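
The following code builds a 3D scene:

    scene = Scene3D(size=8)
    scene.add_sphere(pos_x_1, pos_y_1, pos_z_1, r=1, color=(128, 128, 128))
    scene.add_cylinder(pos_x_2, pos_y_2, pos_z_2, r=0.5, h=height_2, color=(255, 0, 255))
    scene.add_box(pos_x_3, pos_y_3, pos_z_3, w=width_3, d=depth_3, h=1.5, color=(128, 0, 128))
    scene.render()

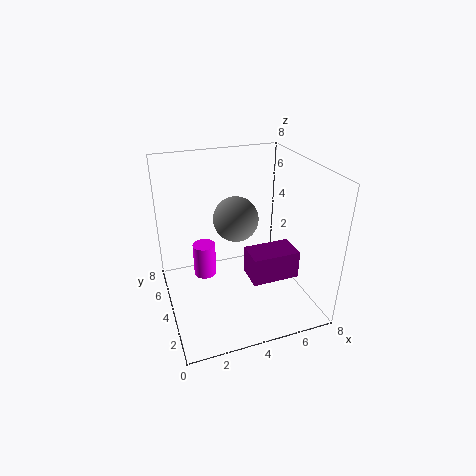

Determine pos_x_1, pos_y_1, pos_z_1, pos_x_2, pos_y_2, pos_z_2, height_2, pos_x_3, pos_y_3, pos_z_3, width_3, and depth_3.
pos_x_1 = 3
pos_y_1 = 1.5
pos_z_1 = 6.5
pos_x_2 = 1.5
pos_y_2 = 1.5
pos_z_2 = 4
height_2 = 1.5
pos_x_3 = 4
pos_y_3 = 1.5
pos_z_3 = 2.5
width_3 = 2.5
depth_3 = 1.5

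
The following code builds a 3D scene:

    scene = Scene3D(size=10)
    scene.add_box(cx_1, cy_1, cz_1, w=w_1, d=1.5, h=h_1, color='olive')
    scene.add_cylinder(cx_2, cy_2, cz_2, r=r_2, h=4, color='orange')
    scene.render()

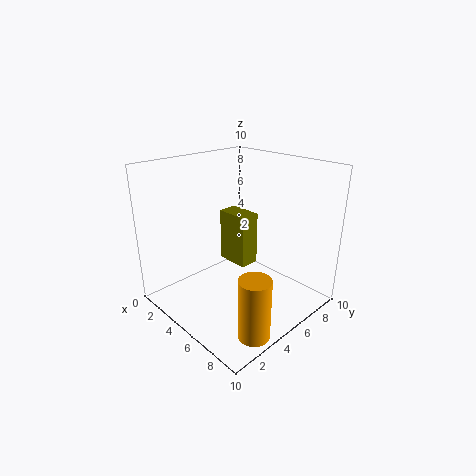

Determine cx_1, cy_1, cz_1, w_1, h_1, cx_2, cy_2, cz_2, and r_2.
cx_1 = 2, cy_1 = 6, cz_1 = 2, w_1 = 2.5, h_1 = 4, cx_2 = 9, cy_2 = 2.5, cz_2 = 0.5, r_2 = 1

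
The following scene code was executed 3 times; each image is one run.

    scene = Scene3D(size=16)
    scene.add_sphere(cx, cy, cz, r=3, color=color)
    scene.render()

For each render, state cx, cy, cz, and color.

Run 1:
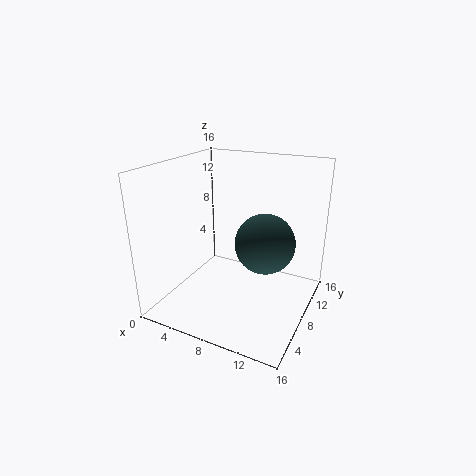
cx = 12
cy = 6
cz = 9
color = 'darkslategray'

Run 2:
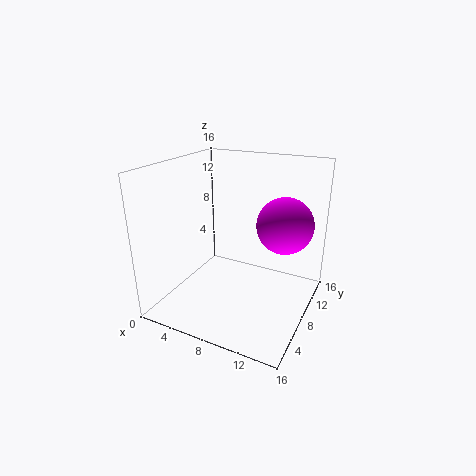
cx = 13
cy = 9
cz = 10
color = 'magenta'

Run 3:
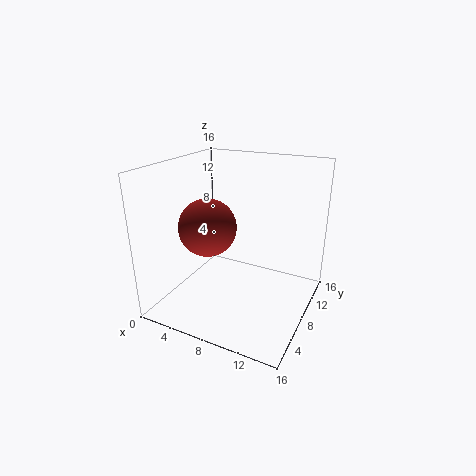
cx = 6
cy = 5
cz = 10
color = 'brown'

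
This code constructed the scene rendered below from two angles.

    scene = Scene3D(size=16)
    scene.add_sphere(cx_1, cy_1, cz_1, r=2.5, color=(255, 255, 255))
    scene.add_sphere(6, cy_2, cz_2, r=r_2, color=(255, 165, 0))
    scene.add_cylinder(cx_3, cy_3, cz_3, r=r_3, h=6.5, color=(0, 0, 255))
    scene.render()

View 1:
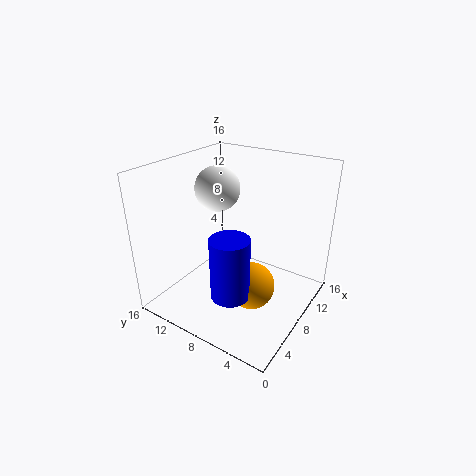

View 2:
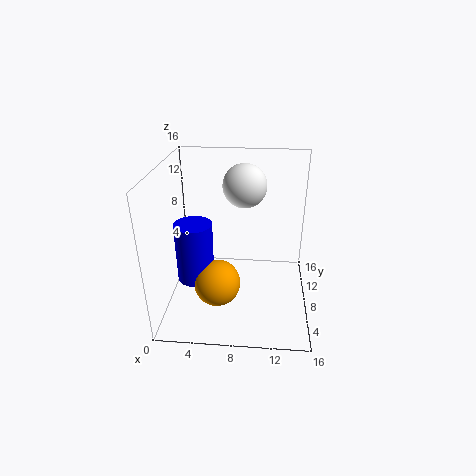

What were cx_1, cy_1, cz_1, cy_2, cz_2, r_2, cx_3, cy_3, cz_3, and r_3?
cx_1 = 8.5
cy_1 = 11
cz_1 = 13
cy_2 = 5
cz_2 = 4
r_2 = 2.5
cx_3 = 3.5
cy_3 = 6
cz_3 = 4
r_3 = 2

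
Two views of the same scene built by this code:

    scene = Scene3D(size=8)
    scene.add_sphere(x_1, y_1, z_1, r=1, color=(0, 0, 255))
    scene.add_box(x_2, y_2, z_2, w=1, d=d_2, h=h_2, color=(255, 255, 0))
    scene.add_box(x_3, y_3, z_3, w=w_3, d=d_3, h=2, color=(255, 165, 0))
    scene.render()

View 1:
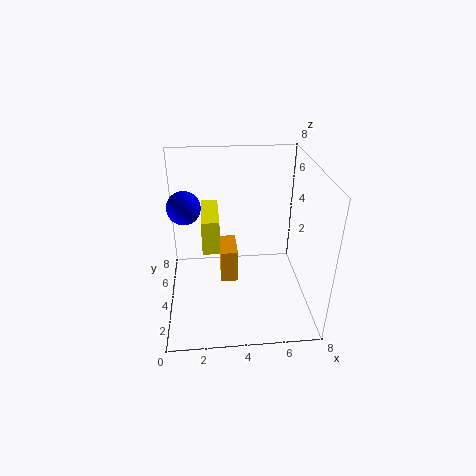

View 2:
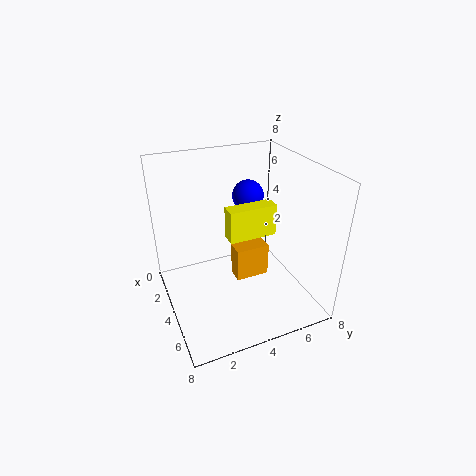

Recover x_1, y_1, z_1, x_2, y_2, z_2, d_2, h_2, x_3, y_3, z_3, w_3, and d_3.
x_1 = 1, y_1 = 6, z_1 = 5, x_2 = 2, y_2 = 4, z_2 = 3, d_2 = 3, h_2 = 2, x_3 = 3, y_3 = 4, z_3 = 1, w_3 = 1, d_3 = 2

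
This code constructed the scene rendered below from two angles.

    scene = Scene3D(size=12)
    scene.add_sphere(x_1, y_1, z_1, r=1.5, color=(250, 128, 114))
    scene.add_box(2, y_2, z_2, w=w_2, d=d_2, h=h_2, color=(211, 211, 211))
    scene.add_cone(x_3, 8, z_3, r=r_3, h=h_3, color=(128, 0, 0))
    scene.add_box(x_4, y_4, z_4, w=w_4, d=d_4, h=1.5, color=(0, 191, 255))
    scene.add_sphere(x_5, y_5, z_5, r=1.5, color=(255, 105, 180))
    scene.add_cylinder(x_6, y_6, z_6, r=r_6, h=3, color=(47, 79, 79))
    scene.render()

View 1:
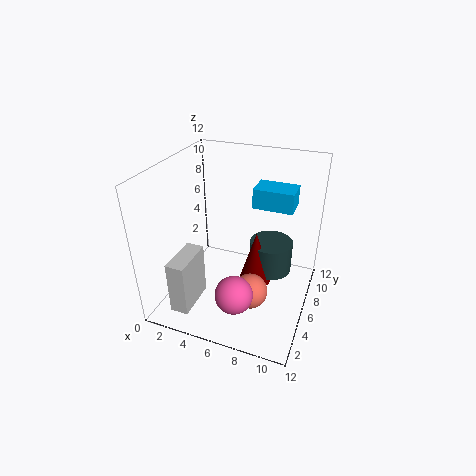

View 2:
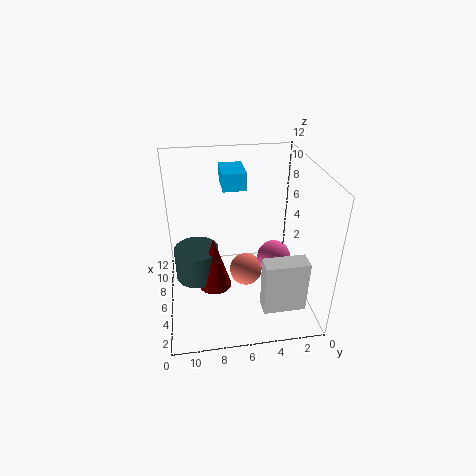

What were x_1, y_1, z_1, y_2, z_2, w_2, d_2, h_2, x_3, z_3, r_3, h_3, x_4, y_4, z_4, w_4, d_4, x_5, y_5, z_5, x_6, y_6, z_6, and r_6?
x_1 = 7.5
y_1 = 5
z_1 = 1.5
y_2 = 1
z_2 = 1
w_2 = 1.5
d_2 = 3.5
h_2 = 4.5
x_3 = 7
z_3 = 0.5
r_3 = 1.5
h_3 = 5
x_4 = 7.5
y_4 = 5
z_4 = 9.5
w_4 = 3
d_4 = 2
x_5 = 7
y_5 = 2.5
z_5 = 3
x_6 = 8
y_6 = 9.5
z_6 = 1
r_6 = 2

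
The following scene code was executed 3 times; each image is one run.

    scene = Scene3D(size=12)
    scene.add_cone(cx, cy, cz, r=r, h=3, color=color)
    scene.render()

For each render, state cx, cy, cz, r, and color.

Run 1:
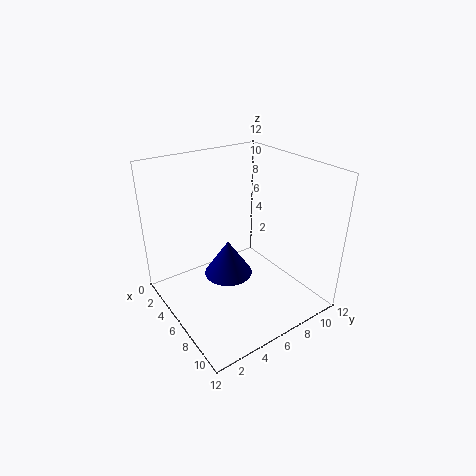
cx = 6; cy = 5; cz = 3; r = 2; color = 'navy'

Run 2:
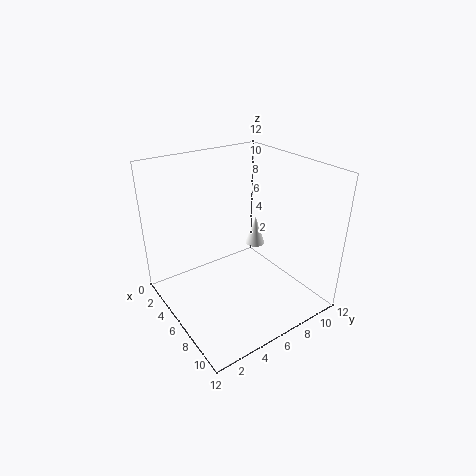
cx = 2; cy = 11; cz = 2; r = 1; color = 'white'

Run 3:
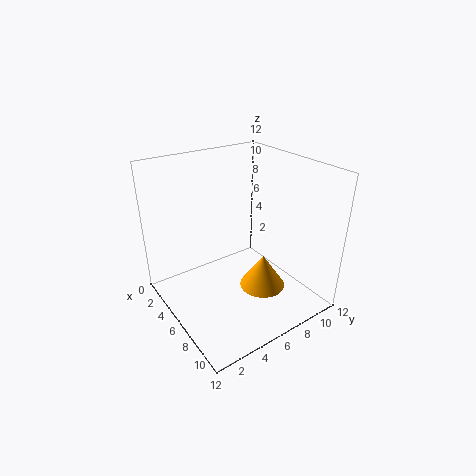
cx = 7; cy = 8; cz = 1; r = 2; color = 'orange'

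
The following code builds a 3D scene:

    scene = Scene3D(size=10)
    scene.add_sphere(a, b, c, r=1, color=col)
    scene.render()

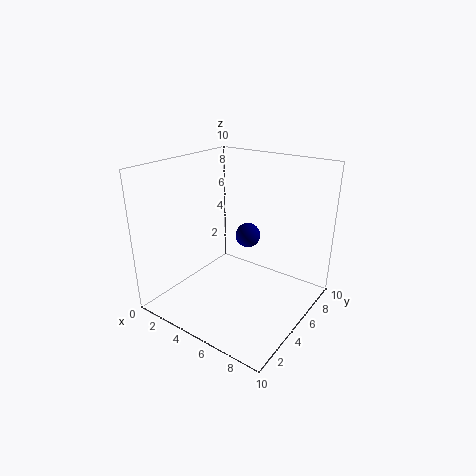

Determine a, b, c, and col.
a = 3.5; b = 8.5; c = 3.5; col = 'navy'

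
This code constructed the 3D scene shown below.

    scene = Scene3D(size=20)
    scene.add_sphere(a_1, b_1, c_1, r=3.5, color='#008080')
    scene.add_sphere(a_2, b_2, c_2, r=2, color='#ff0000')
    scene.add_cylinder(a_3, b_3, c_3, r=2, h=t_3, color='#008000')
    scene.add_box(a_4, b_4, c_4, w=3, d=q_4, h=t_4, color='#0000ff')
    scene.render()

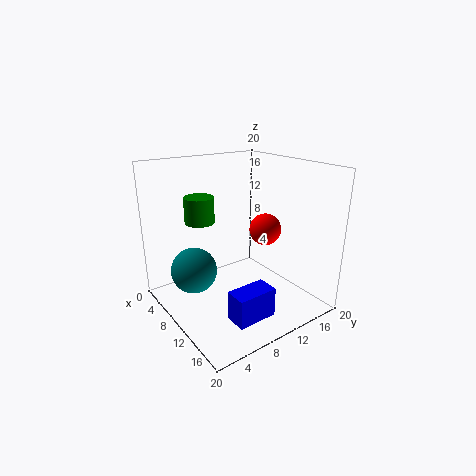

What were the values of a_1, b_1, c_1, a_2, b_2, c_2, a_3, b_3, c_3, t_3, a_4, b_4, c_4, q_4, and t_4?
a_1 = 4
b_1 = 6
c_1 = 3.5
a_2 = 14.5
b_2 = 11
c_2 = 12.5
a_3 = 7.5
b_3 = 5.5
c_3 = 12.5
t_3 = 3.5
a_4 = 14
b_4 = 5.5
c_4 = 1
q_4 = 5.5
t_4 = 4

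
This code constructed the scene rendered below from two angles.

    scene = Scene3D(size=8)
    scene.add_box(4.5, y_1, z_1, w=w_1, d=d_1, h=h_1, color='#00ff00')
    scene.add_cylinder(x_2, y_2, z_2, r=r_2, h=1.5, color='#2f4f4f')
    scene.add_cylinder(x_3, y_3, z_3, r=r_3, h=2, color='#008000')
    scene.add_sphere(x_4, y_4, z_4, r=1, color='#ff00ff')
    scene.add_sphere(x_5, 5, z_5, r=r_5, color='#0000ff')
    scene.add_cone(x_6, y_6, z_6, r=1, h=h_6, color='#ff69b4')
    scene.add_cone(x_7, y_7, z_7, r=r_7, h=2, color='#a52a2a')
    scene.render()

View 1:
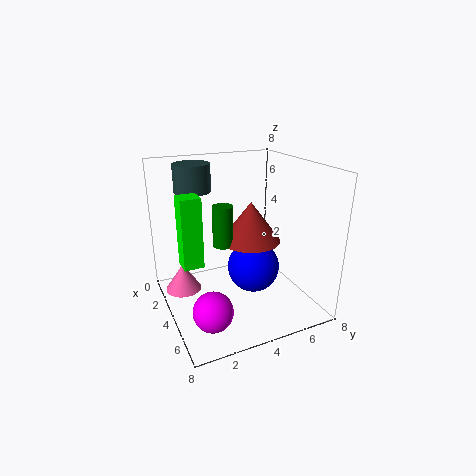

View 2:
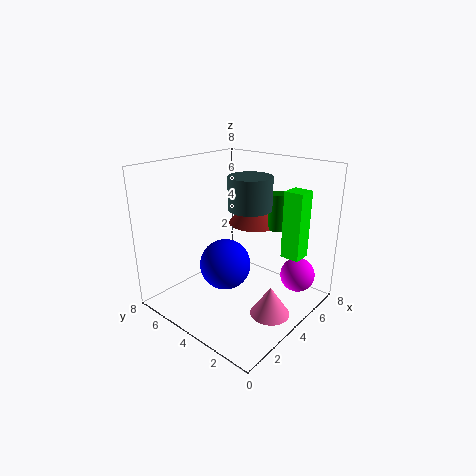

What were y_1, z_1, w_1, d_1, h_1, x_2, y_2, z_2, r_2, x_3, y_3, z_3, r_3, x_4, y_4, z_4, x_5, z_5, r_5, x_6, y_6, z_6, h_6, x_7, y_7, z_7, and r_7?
y_1 = 0.5; z_1 = 3.5; w_1 = 1; d_1 = 1; h_1 = 3.5; x_2 = 2.5; y_2 = 2; z_2 = 6.5; r_2 = 1; x_3 = 5.5; y_3 = 2.5; z_3 = 4.5; r_3 = 0.5; x_4 = 6.5; y_4 = 1.5; z_4 = 1.5; x_5 = 4; z_5 = 2; r_5 = 1.5; x_6 = 3; y_6 = 1; z_6 = 1; h_6 = 1.5; x_7 = 5.5; y_7 = 4; z_7 = 4.5; r_7 = 1.5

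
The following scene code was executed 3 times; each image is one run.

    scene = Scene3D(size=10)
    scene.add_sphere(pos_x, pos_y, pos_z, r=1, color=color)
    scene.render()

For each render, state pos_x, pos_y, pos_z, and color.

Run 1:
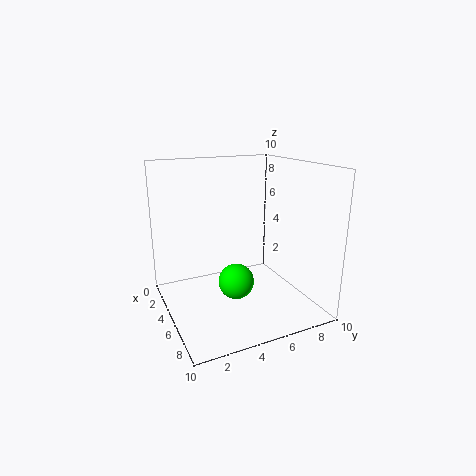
pos_x = 9; pos_y = 3; pos_z = 4; color = 'lime'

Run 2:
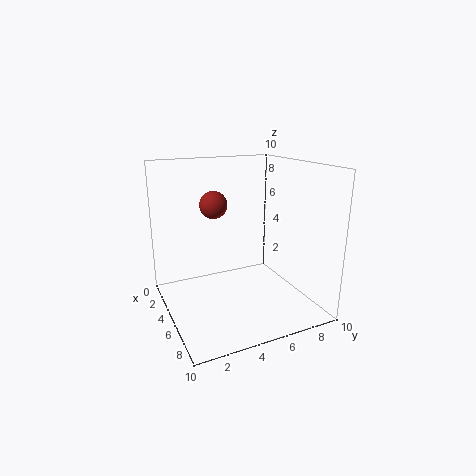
pos_x = 3; pos_y = 4; pos_z = 7; color = 'brown'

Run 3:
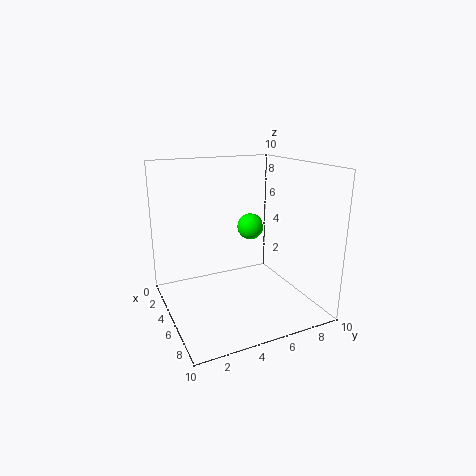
pos_x = 3; pos_y = 7; pos_z = 5; color = 'lime'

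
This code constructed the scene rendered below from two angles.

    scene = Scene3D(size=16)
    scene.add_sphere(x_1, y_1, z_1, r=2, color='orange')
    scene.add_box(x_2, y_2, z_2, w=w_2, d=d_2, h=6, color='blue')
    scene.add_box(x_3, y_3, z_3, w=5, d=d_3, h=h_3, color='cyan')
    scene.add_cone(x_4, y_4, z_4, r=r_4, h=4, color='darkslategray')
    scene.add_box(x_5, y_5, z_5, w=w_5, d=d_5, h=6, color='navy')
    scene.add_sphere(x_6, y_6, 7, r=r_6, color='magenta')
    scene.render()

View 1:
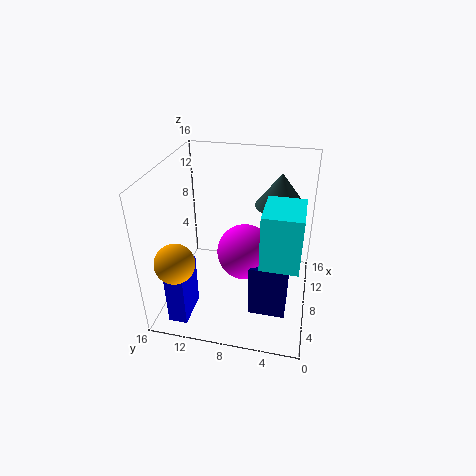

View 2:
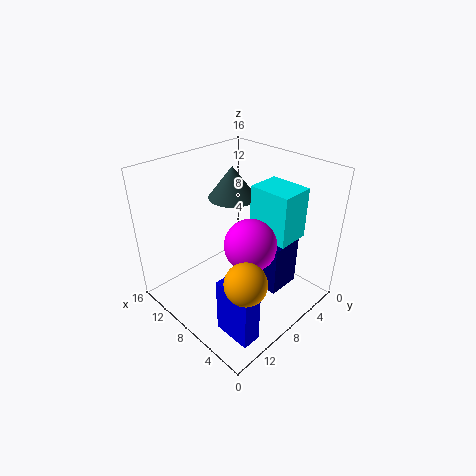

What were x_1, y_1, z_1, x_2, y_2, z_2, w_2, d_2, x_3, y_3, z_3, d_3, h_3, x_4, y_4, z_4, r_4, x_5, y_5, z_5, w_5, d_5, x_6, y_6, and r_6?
x_1 = 2, y_1 = 13, z_1 = 8, x_2 = 1, y_2 = 12, z_2 = 1, w_2 = 4, d_2 = 2, x_3 = 4, y_3 = 1, z_3 = 7, d_3 = 4, h_3 = 6, x_4 = 13, y_4 = 4, z_4 = 10, r_4 = 3, x_5 = 4, y_5 = 2, z_5 = 1, w_5 = 3, d_5 = 4, x_6 = 7, y_6 = 7, r_6 = 3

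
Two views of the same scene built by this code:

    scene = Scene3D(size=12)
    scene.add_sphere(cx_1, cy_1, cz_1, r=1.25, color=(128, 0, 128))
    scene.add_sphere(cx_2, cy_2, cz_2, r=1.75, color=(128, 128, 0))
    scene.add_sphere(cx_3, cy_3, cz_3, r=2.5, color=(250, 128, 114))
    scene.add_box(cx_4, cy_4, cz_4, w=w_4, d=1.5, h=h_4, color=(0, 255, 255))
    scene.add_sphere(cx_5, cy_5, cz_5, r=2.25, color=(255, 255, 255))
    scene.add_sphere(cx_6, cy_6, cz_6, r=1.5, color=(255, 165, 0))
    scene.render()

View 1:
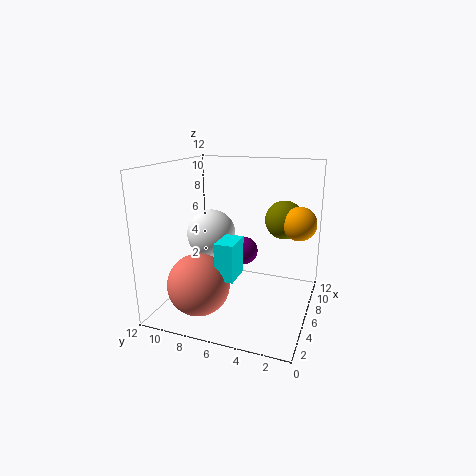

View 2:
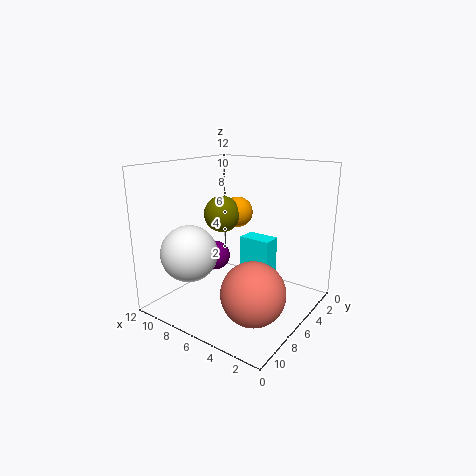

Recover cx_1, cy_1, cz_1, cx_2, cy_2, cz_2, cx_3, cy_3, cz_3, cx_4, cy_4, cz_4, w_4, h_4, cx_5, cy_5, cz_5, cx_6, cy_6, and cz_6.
cx_1 = 8.25, cy_1 = 6.25, cz_1 = 4, cx_2 = 10, cy_2 = 3, cz_2 = 6.75, cx_3 = 3, cy_3 = 8.25, cz_3 = 2.75, cx_4 = 2.75, cy_4 = 5.25, cz_4 = 3.5, w_4 = 2.5, h_4 = 3, cx_5 = 8.25, cy_5 = 9.5, cz_5 = 5.25, cx_6 = 9.25, cy_6 = 1.5, cz_6 = 6.75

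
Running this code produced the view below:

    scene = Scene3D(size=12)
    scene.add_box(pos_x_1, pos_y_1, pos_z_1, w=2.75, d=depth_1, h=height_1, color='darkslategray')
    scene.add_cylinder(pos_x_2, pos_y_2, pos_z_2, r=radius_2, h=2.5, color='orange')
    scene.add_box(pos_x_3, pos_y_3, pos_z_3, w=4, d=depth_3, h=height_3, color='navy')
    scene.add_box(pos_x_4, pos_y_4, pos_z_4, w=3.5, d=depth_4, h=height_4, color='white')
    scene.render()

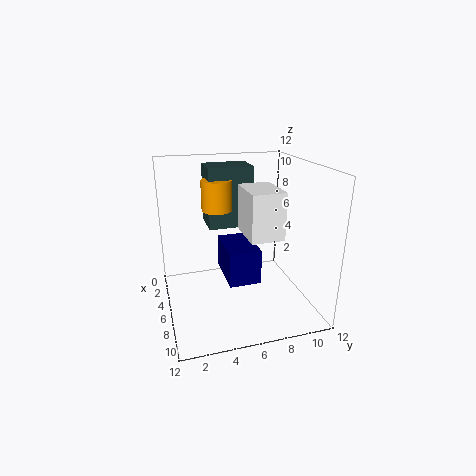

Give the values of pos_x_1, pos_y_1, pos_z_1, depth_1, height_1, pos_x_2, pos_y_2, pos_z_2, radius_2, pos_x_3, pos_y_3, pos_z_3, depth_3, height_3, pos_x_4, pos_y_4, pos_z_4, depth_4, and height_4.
pos_x_1 = 2.75; pos_y_1 = 3.75; pos_z_1 = 6.75; depth_1 = 3.75; height_1 = 5; pos_x_2 = 5; pos_y_2 = 4.5; pos_z_2 = 8.25; radius_2 = 1.25; pos_x_3 = 5; pos_y_3 = 4.5; pos_z_3 = 3.25; depth_3 = 2.5; height_3 = 2.75; pos_x_4 = 6.75; pos_y_4 = 5.75; pos_z_4 = 7.25; depth_4 = 2.5; height_4 = 3.5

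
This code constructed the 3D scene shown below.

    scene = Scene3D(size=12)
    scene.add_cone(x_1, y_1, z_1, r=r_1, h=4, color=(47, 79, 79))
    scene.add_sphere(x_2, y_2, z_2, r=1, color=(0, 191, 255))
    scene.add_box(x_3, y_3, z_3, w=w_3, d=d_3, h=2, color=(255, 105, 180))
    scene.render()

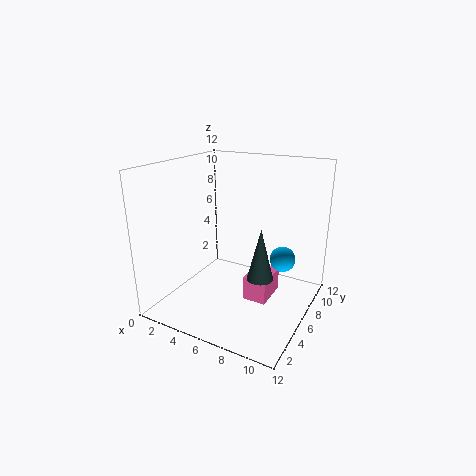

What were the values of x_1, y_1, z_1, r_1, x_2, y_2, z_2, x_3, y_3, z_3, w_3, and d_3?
x_1 = 9
y_1 = 4
z_1 = 4
r_1 = 1
x_2 = 10
y_2 = 6
z_2 = 5
x_3 = 7
y_3 = 5
z_3 = 1
w_3 = 2
d_3 = 3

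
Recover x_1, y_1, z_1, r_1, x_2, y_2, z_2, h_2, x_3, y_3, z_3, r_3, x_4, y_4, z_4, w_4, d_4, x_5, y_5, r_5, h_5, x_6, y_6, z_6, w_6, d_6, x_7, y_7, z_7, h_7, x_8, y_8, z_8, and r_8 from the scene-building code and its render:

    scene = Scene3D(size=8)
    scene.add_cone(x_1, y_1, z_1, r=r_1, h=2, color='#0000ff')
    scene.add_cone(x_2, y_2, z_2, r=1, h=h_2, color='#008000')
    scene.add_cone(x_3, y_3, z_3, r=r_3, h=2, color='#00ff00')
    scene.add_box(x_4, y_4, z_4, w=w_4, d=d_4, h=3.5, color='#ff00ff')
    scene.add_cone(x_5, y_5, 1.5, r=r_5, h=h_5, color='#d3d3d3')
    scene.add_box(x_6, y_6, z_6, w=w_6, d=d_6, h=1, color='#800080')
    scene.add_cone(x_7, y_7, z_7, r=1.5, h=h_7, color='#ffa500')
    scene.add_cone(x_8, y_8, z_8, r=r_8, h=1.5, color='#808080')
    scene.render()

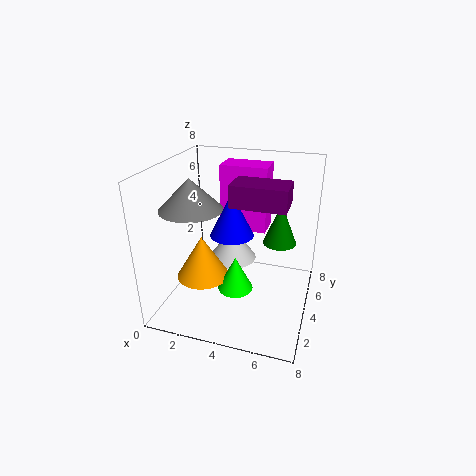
x_1 = 4.5, y_1 = 1.5, z_1 = 5.5, r_1 = 1, x_2 = 6, y_2 = 6, z_2 = 3, h_2 = 2.5, x_3 = 4, y_3 = 3.5, z_3 = 1, r_3 = 1, x_4 = 3, y_4 = 4, z_4 = 4.5, w_4 = 2.5, d_4 = 1.5, x_5 = 3, y_5 = 6, r_5 = 1.5, h_5 = 2, x_6 = 4.5, y_6 = 1, z_6 = 7, w_6 = 2.5, d_6 = 1.5, x_7 = 2, y_7 = 3.5, z_7 = 1.5, h_7 = 2.5, x_8 = 2.5, y_8 = 1.5, z_8 = 6.5, r_8 = 1.5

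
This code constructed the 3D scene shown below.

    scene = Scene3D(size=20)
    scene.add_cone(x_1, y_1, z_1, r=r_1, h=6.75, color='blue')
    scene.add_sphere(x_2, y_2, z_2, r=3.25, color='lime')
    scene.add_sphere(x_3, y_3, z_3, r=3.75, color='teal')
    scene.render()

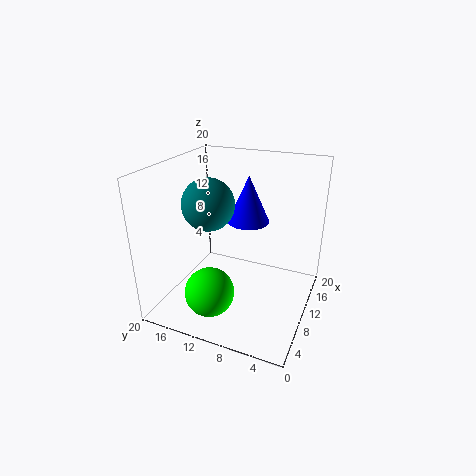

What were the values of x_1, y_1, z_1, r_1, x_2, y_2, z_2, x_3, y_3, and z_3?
x_1 = 13.25, y_1 = 9.75, z_1 = 11.25, r_1 = 3, x_2 = 4, y_2 = 11.5, z_2 = 4.5, x_3 = 10.5, y_3 = 14.75, z_3 = 14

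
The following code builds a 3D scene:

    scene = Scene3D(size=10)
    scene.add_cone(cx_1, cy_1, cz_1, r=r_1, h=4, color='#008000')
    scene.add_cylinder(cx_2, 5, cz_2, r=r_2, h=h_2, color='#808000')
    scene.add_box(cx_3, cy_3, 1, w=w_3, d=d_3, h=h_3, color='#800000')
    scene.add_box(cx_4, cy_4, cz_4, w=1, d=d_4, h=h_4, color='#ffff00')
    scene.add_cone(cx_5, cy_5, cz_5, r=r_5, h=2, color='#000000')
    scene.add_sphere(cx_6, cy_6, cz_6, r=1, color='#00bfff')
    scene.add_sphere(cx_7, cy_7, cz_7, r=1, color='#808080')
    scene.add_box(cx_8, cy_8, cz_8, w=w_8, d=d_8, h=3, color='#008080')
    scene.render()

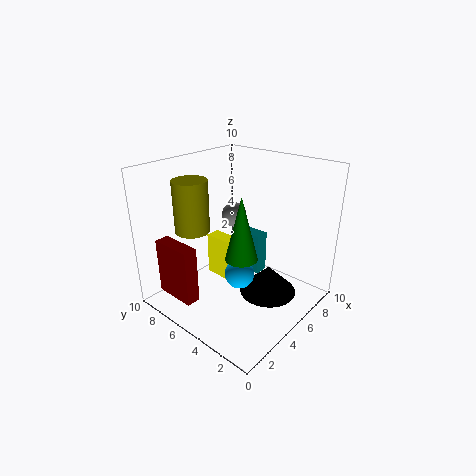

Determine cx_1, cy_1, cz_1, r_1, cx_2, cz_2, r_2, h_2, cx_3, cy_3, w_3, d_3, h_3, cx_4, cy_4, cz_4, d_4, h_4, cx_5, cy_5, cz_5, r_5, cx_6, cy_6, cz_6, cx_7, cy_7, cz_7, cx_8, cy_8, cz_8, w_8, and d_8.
cx_1 = 3
cy_1 = 3
cz_1 = 5
r_1 = 1
cx_2 = 1
cz_2 = 7
r_2 = 1
h_2 = 3
cx_3 = 1
cy_3 = 6
w_3 = 1
d_3 = 3
h_3 = 4
cx_4 = 4
cy_4 = 4
cz_4 = 2
d_4 = 3
h_4 = 3
cx_5 = 6
cy_5 = 3
cz_5 = 1
r_5 = 2
cx_6 = 4
cy_6 = 4
cz_6 = 3
cx_7 = 8
cy_7 = 8
cz_7 = 5
cx_8 = 6
cy_8 = 4
cz_8 = 2
w_8 = 1
d_8 = 2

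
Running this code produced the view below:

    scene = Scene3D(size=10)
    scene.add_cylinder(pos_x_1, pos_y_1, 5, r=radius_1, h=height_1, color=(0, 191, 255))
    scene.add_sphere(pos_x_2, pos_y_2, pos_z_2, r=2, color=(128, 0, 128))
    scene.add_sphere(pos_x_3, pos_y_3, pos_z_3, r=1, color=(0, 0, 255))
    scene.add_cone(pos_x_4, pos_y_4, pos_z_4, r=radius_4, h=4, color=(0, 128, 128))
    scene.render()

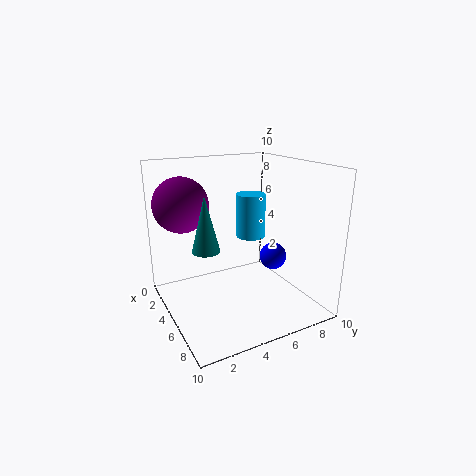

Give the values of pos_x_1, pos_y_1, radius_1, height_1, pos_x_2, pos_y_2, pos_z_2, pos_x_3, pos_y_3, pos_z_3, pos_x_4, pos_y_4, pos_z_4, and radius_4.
pos_x_1 = 5, pos_y_1 = 6, radius_1 = 1, height_1 = 3, pos_x_2 = 2, pos_y_2 = 2, pos_z_2 = 7, pos_x_3 = 5, pos_y_3 = 8, pos_z_3 = 3, pos_x_4 = 4, pos_y_4 = 3, pos_z_4 = 4, radius_4 = 1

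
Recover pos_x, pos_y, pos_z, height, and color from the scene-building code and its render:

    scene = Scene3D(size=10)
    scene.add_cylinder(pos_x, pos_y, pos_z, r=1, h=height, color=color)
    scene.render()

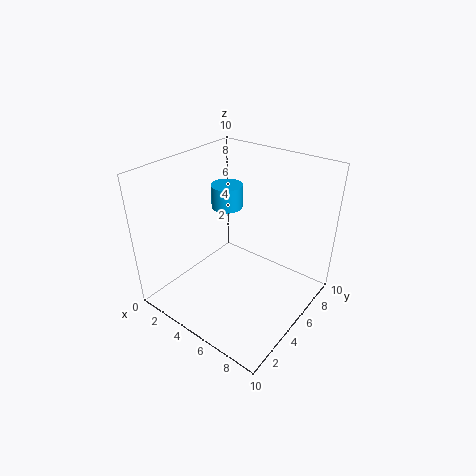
pos_x = 4.5
pos_y = 4.5
pos_z = 7.5
height = 1.5
color = 'deepskyblue'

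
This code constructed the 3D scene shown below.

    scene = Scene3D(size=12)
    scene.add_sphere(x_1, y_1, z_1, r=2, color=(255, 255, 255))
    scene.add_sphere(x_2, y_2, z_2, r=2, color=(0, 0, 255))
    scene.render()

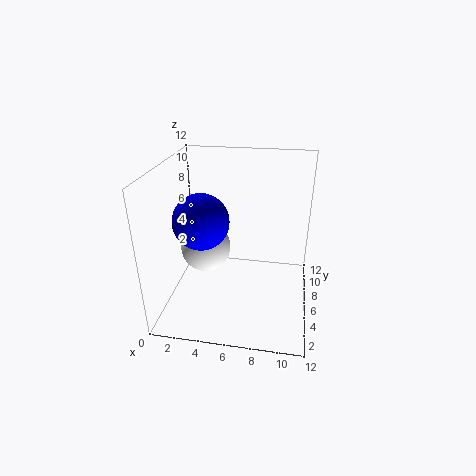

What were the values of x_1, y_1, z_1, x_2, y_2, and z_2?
x_1 = 3.5
y_1 = 5
z_1 = 5.5
x_2 = 4
y_2 = 2.5
z_2 = 9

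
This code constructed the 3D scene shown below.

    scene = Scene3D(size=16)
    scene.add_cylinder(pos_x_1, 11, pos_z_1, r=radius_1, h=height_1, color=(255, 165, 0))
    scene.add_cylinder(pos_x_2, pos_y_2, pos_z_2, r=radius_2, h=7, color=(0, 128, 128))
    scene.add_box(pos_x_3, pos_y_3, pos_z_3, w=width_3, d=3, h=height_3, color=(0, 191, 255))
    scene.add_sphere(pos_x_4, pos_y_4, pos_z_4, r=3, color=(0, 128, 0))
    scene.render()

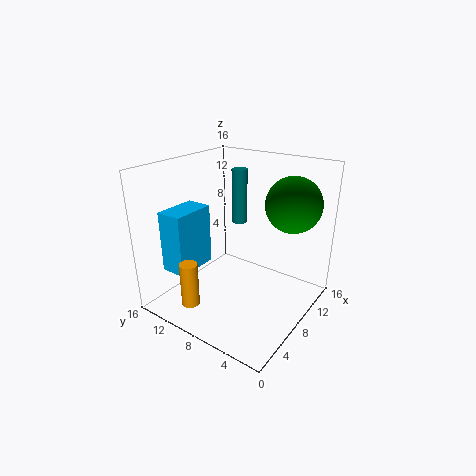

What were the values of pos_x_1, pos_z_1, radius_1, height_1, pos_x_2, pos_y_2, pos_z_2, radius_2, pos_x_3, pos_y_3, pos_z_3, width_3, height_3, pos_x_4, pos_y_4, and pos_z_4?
pos_x_1 = 3, pos_z_1 = 1, radius_1 = 1, height_1 = 5, pos_x_2 = 14, pos_y_2 = 12, pos_z_2 = 7, radius_2 = 1, pos_x_3 = 3, pos_y_3 = 12, pos_z_3 = 4, width_3 = 5, height_3 = 7, pos_x_4 = 11, pos_y_4 = 3, pos_z_4 = 12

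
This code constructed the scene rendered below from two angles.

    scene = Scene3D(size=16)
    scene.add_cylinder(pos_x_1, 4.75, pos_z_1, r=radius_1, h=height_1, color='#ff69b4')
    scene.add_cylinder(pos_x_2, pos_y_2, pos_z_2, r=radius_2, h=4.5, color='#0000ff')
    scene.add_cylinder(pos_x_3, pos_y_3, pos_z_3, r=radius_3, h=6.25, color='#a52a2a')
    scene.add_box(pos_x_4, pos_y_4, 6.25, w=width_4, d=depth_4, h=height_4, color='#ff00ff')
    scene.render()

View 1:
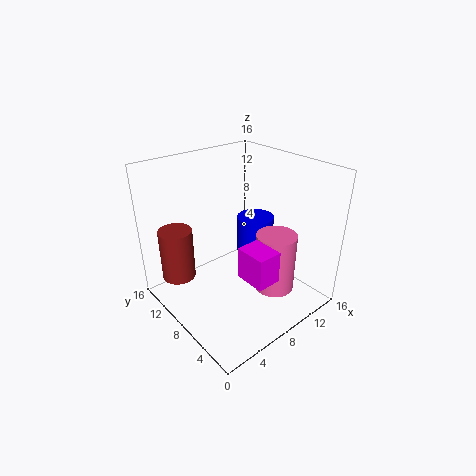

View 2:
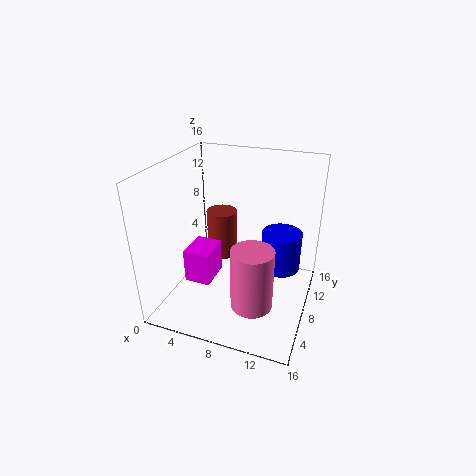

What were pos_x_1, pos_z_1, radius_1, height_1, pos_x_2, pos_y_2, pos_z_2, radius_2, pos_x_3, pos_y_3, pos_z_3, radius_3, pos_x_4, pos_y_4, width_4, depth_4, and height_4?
pos_x_1 = 10.75
pos_z_1 = 2
radius_1 = 2.25
height_1 = 6.75
pos_x_2 = 12.5
pos_y_2 = 10
pos_z_2 = 4
radius_2 = 2.25
pos_x_3 = 3.5
pos_y_3 = 14
pos_z_3 = 1.75
radius_3 = 2
pos_x_4 = 5
pos_y_4 = 1.25
width_4 = 2.5
depth_4 = 3.25
height_4 = 3.25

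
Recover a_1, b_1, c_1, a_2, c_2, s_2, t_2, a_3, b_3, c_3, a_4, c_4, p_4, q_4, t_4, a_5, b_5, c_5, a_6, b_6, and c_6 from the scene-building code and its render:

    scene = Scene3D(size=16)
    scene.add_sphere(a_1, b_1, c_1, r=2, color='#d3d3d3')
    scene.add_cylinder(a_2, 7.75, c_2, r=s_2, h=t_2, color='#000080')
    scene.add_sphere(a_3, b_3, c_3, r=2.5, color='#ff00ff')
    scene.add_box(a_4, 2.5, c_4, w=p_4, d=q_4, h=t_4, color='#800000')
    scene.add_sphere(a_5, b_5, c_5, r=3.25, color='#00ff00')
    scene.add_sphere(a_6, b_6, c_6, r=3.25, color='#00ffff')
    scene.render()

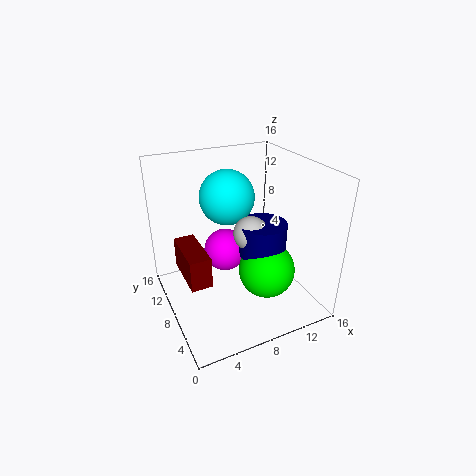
a_1 = 9.75
b_1 = 8.25
c_1 = 8
a_2 = 11
c_2 = 5.5
s_2 = 2.75
t_2 = 3.75
a_3 = 7.5
b_3 = 10.5
c_3 = 5.25
a_4 = 0.75
c_4 = 7
p_4 = 2
q_4 = 5
t_4 = 3
a_5 = 11
b_5 = 6.5
c_5 = 3.75
a_6 = 8.5
b_6 = 12
c_6 = 11.25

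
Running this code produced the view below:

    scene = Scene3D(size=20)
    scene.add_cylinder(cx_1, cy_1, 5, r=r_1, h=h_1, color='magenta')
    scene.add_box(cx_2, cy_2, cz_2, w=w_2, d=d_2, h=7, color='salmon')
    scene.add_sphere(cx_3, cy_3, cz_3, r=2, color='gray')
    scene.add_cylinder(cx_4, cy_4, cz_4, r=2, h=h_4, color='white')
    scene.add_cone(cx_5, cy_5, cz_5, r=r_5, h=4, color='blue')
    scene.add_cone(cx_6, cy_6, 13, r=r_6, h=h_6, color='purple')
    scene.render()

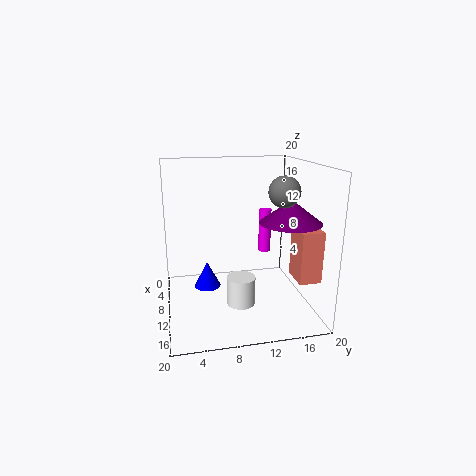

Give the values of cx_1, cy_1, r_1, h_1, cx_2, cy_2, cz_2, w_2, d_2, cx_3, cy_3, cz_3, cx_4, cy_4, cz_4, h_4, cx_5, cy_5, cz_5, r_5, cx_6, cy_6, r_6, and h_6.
cx_1 = 3; cy_1 = 16; r_1 = 1; h_1 = 7; cx_2 = 12; cy_2 = 17; cz_2 = 5; w_2 = 4; d_2 = 3; cx_3 = 14; cy_3 = 15; cz_3 = 17; cx_4 = 12; cy_4 = 10; cz_4 = 1; h_4 = 4; cx_5 = 6; cy_5 = 6; cz_5 = 1; r_5 = 2; cx_6 = 14; cy_6 = 16; r_6 = 4; h_6 = 3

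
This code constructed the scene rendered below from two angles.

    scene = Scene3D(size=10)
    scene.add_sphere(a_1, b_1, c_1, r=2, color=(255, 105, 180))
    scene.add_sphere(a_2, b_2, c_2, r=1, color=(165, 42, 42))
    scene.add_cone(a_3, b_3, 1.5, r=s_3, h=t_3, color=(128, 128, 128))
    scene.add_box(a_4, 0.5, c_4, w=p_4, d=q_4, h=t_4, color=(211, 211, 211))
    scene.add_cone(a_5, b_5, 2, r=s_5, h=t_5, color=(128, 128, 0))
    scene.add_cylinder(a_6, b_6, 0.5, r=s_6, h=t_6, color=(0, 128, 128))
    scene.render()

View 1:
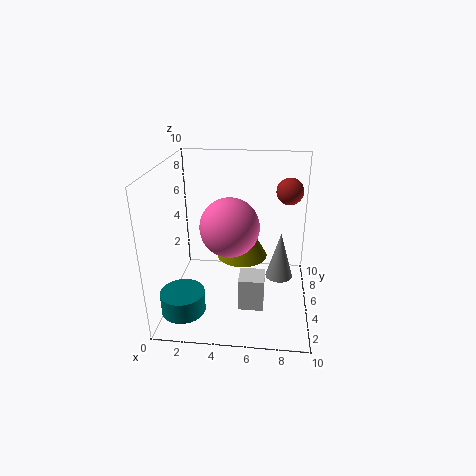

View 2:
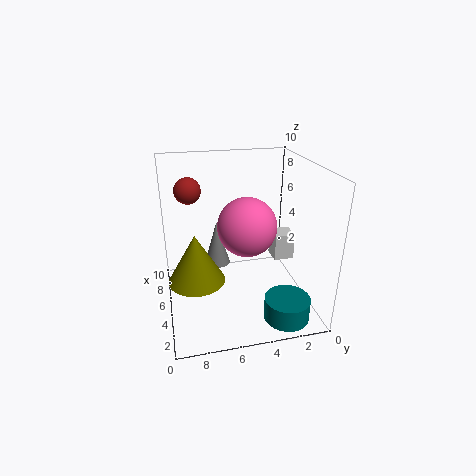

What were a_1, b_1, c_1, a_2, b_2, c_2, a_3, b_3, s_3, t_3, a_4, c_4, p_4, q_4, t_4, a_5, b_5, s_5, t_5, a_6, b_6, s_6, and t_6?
a_1 = 4.5
b_1 = 4.5
c_1 = 6
a_2 = 8.5
b_2 = 8
c_2 = 7.5
a_3 = 8
b_3 = 6
s_3 = 1
t_3 = 3.5
a_4 = 5.5
c_4 = 2.5
p_4 = 1.5
q_4 = 1.5
t_4 = 2
a_5 = 5
b_5 = 8
s_5 = 2
t_5 = 3.5
a_6 = 1.5
b_6 = 2.5
s_6 = 1.5
t_6 = 1.5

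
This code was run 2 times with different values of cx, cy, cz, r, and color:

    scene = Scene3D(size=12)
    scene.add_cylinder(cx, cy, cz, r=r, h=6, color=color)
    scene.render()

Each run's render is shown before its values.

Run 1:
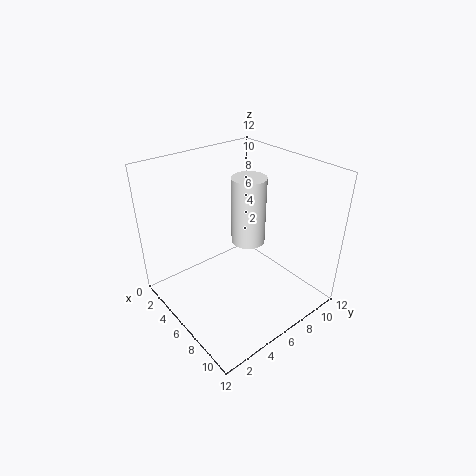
cx = 5
cy = 8
cz = 4.5
r = 1.5
color = 'white'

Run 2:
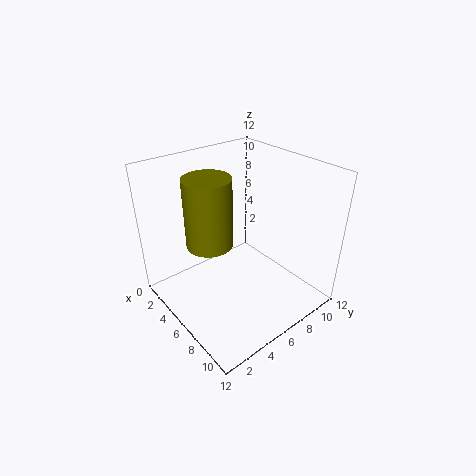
cx = 4
cy = 4.5
cz = 5
r = 2
color = 'olive'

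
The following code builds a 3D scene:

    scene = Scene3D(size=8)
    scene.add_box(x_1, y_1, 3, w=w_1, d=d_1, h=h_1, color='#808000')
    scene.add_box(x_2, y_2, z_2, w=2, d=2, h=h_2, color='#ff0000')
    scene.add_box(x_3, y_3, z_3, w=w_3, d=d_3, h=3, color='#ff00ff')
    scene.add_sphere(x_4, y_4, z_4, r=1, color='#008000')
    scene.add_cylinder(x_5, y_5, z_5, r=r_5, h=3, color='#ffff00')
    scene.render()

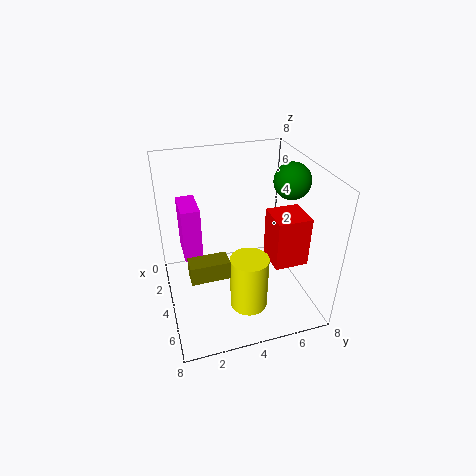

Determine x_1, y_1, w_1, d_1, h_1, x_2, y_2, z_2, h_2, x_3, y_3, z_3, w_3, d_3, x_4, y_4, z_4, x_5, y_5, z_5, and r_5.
x_1 = 5
y_1 = 1
w_1 = 1
d_1 = 2
h_1 = 1
x_2 = 3
y_2 = 6
z_2 = 2
h_2 = 3
x_3 = 2
y_3 = 1
z_3 = 3
w_3 = 2
d_3 = 1
x_4 = 4
y_4 = 7
z_4 = 7
x_5 = 6
y_5 = 4
z_5 = 1
r_5 = 1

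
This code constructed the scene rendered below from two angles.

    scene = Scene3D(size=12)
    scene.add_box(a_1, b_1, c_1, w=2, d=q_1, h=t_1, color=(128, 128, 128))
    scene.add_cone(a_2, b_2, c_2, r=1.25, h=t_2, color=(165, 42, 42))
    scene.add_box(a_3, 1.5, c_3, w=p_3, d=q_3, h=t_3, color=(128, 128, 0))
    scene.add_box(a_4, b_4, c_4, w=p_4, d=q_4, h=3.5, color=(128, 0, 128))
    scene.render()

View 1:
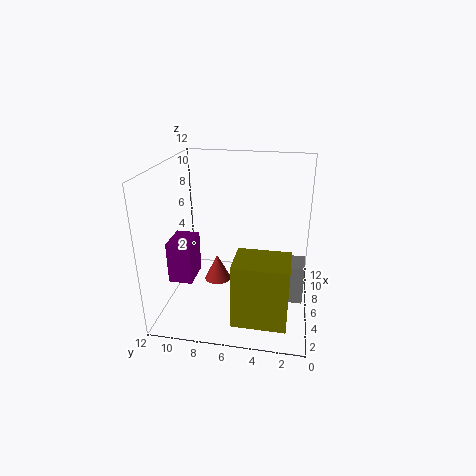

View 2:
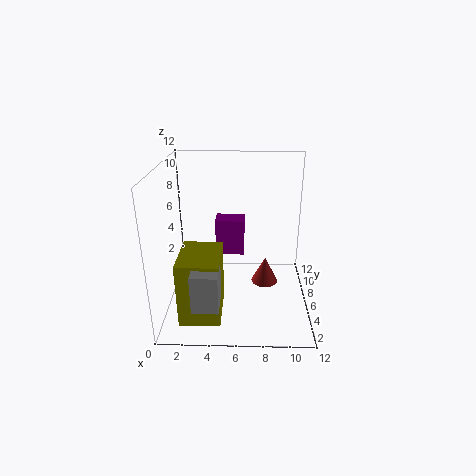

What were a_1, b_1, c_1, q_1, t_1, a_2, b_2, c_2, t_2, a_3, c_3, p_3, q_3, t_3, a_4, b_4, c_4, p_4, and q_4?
a_1 = 2.75, b_1 = 0.5, c_1 = 2.5, q_1 = 2.5, t_1 = 3, a_2 = 8.5, b_2 = 8.5, c_2 = 0.25, t_2 = 2.5, a_3 = 1.5, c_3 = 0.5, p_3 = 3.25, q_3 = 4.25, t_3 = 5.25, a_4 = 3.75, b_4 = 9.5, c_4 = 2.5, p_4 = 2.75, q_4 = 2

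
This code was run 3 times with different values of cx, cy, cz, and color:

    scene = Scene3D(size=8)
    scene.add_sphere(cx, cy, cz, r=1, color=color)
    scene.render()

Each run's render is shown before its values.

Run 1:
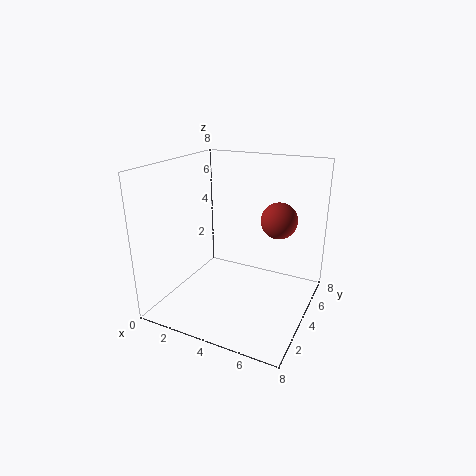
cx = 6, cy = 5, cz = 5, color = 'brown'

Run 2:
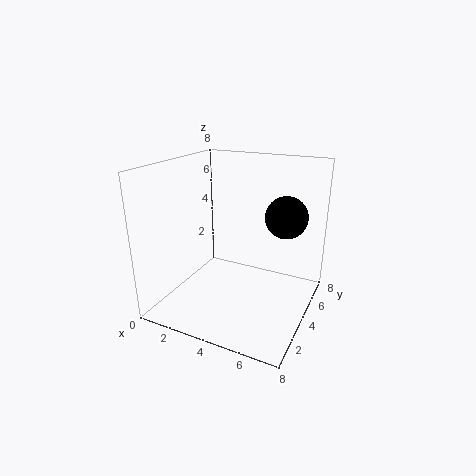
cx = 7, cy = 3, cz = 6, color = 'black'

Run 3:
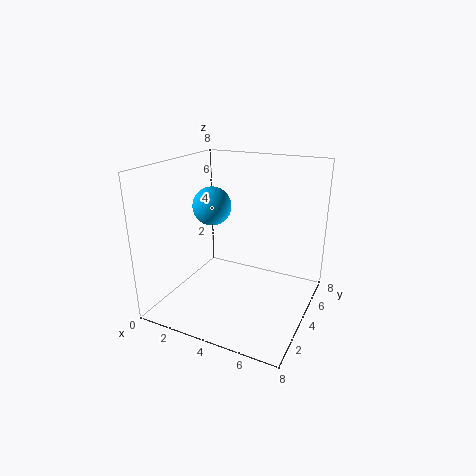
cx = 3, cy = 3, cz = 6, color = 'deepskyblue'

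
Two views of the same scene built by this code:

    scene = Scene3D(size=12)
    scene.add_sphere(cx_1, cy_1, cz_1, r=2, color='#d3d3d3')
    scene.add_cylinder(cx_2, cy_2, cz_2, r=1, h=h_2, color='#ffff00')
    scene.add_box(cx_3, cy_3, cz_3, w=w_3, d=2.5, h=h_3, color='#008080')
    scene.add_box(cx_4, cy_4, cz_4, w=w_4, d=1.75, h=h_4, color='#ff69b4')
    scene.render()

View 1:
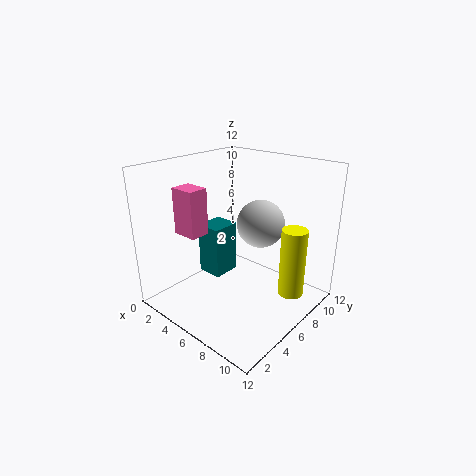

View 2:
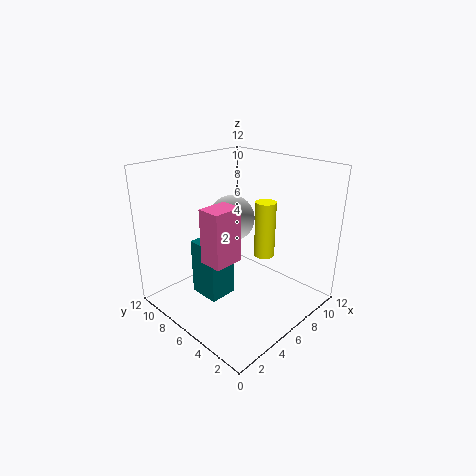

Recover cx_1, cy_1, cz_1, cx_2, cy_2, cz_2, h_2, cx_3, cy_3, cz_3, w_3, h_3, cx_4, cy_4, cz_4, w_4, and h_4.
cx_1 = 7, cy_1 = 7.75, cz_1 = 7, cx_2 = 10.75, cy_2 = 7, cz_2 = 2.25, h_2 = 5.5, cx_3 = 2.25, cy_3 = 5, cz_3 = 2, w_3 = 2.25, h_3 = 4.5, cx_4 = 1.25, cy_4 = 3.25, cz_4 = 6, w_4 = 2.25, h_4 = 4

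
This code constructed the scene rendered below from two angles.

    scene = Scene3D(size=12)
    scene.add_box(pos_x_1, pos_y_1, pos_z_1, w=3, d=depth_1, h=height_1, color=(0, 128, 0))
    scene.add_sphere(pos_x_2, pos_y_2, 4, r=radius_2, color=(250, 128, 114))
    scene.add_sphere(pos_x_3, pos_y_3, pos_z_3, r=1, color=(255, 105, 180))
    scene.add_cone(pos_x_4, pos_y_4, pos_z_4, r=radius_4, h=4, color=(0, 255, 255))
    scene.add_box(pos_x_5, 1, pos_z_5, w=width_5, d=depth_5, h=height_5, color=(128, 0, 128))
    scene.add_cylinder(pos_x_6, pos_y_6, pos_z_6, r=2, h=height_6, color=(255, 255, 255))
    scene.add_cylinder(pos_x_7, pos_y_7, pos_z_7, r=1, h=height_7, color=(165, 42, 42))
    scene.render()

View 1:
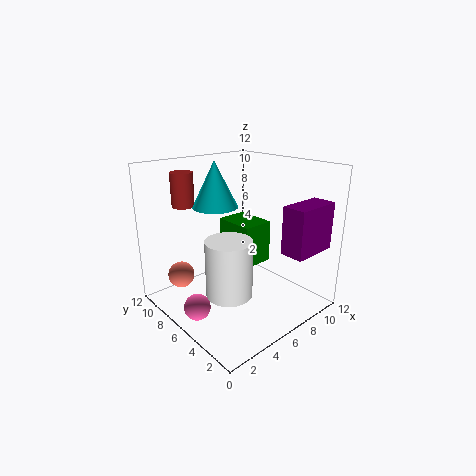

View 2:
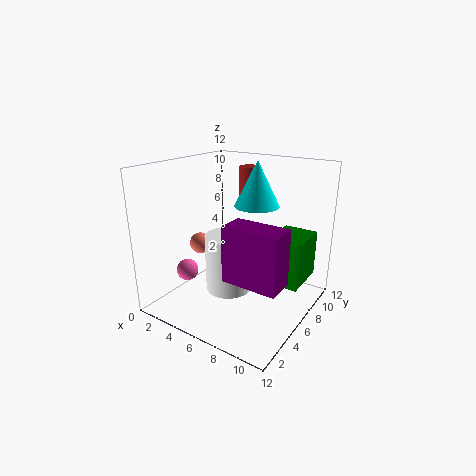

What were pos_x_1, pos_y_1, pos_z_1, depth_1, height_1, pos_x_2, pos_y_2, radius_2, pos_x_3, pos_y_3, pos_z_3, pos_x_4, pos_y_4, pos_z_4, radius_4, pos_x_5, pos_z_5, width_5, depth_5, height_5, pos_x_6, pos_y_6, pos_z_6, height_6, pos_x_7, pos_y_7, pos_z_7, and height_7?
pos_x_1 = 8, pos_y_1 = 7, pos_z_1 = 2, depth_1 = 4, height_1 = 4, pos_x_2 = 1, pos_y_2 = 7, radius_2 = 1, pos_x_3 = 1, pos_y_3 = 5, pos_z_3 = 2, pos_x_4 = 6, pos_y_4 = 9, pos_z_4 = 8, radius_4 = 2, pos_x_5 = 8, pos_z_5 = 5, width_5 = 4, depth_5 = 2, height_5 = 4, pos_x_6 = 5, pos_y_6 = 6, pos_z_6 = 1, height_6 = 5, pos_x_7 = 4, pos_y_7 = 11, pos_z_7 = 8, height_7 = 3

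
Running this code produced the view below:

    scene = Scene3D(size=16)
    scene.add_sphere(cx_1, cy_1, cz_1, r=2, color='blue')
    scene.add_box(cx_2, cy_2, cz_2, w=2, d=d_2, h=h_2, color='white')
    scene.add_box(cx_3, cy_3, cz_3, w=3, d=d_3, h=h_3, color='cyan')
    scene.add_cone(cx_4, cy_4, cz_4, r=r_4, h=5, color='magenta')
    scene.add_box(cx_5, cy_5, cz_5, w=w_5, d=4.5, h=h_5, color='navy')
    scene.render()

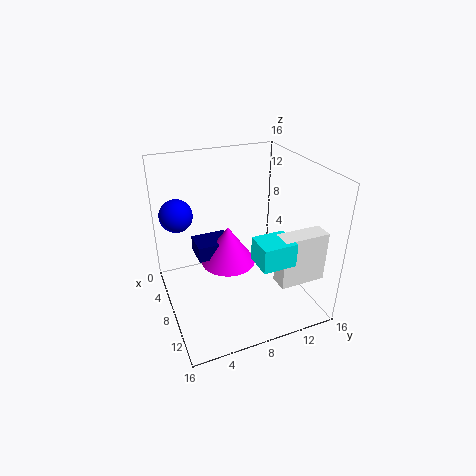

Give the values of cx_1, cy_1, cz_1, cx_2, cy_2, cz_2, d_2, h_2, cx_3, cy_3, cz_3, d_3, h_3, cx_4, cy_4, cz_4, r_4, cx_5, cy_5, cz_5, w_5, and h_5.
cx_1 = 2
cy_1 = 2.5
cz_1 = 9
cx_2 = 12
cy_2 = 10.5
cz_2 = 4.5
d_2 = 5
h_2 = 5.5
cx_3 = 11.5
cy_3 = 8
cz_3 = 7.5
d_3 = 3.5
h_3 = 2.5
cx_4 = 3.5
cy_4 = 8.5
cz_4 = 2
r_4 = 3.5
cx_5 = 0.5
cy_5 = 4.5
cz_5 = 3
w_5 = 3.5
h_5 = 2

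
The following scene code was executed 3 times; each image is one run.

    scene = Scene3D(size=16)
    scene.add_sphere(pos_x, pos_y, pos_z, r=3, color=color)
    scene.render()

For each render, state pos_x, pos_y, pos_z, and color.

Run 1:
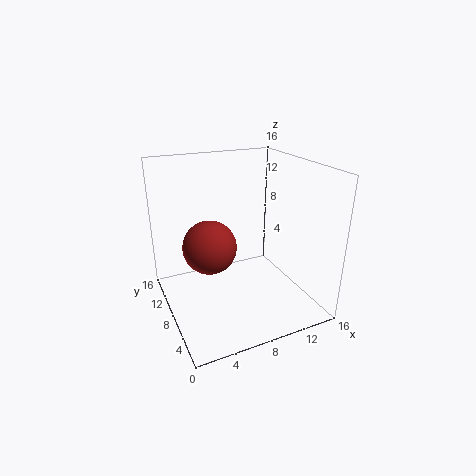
pos_x = 5; pos_y = 9; pos_z = 7; color = 'brown'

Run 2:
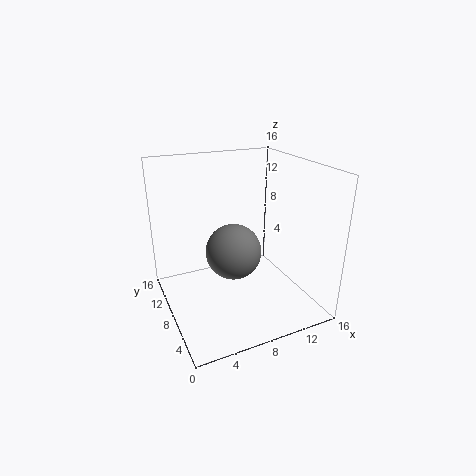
pos_x = 7; pos_y = 7; pos_z = 7; color = 'gray'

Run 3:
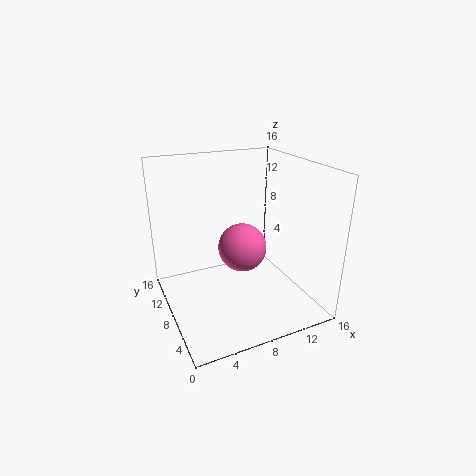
pos_x = 10; pos_y = 11; pos_z = 5; color = 'hotpink'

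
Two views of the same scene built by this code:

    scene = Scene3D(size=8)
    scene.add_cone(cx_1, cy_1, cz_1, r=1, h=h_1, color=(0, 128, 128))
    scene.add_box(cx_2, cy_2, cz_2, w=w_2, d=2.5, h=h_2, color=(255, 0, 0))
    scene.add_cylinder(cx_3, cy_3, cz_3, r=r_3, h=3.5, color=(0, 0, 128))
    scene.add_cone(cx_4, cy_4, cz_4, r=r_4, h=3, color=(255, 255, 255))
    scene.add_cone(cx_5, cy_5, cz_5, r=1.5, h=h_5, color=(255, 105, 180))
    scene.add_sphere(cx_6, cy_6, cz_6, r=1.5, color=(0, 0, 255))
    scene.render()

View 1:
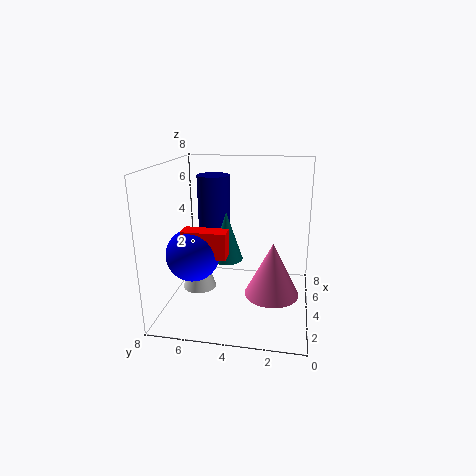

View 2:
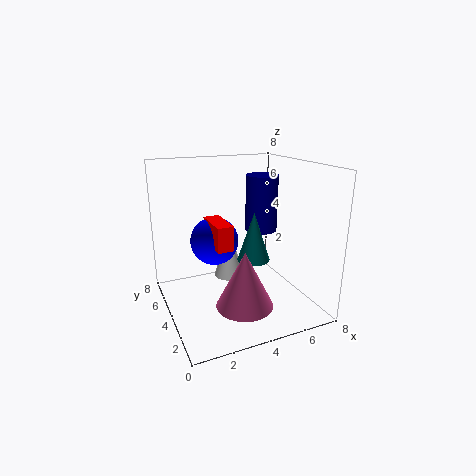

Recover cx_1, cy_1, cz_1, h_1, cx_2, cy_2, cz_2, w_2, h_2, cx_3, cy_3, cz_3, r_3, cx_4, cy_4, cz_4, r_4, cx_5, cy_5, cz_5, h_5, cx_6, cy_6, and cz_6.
cx_1 = 5.5, cy_1 = 5, cz_1 = 2, h_1 = 3, cx_2 = 3, cy_2 = 4.5, cz_2 = 3, w_2 = 1, h_2 = 1.5, cx_3 = 6.5, cy_3 = 6, cz_3 = 3.5, r_3 = 1, cx_4 = 4.5, cy_4 = 6.5, cz_4 = 0.5, r_4 = 1, cx_5 = 3.5, cy_5 = 2, cz_5 = 1, h_5 = 3, cx_6 = 3.5, cy_6 = 6.5, cz_6 = 3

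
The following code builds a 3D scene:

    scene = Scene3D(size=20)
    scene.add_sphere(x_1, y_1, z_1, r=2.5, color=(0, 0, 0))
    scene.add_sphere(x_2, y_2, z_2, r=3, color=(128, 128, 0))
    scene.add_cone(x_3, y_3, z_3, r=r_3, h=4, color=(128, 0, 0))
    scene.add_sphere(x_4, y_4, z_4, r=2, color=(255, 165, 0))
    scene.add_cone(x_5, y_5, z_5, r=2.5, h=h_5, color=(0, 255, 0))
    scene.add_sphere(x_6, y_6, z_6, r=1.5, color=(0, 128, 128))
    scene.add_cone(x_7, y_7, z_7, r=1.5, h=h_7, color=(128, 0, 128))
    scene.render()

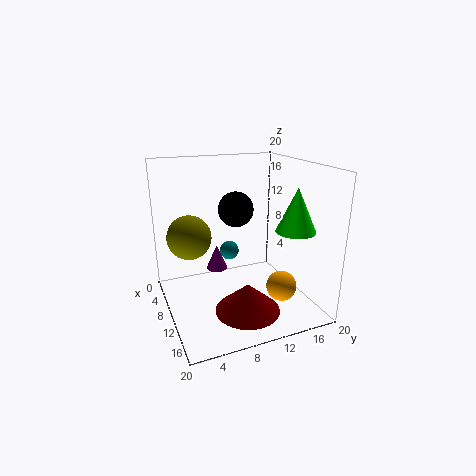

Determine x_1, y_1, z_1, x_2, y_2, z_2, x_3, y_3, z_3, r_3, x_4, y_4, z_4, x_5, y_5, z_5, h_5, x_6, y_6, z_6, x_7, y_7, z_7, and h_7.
x_1 = 8
y_1 = 10.5
z_1 = 13.5
x_2 = 8.5
y_2 = 3.5
z_2 = 10.5
x_3 = 13.5
y_3 = 10
z_3 = 0.5
r_3 = 4.5
x_4 = 15.5
y_4 = 14
z_4 = 4.5
x_5 = 16.5
y_5 = 15
z_5 = 12.5
h_5 = 5.5
x_6 = 4
y_6 = 11
z_6 = 5.5
x_7 = 8
y_7 = 7.5
z_7 = 5
h_7 = 3.5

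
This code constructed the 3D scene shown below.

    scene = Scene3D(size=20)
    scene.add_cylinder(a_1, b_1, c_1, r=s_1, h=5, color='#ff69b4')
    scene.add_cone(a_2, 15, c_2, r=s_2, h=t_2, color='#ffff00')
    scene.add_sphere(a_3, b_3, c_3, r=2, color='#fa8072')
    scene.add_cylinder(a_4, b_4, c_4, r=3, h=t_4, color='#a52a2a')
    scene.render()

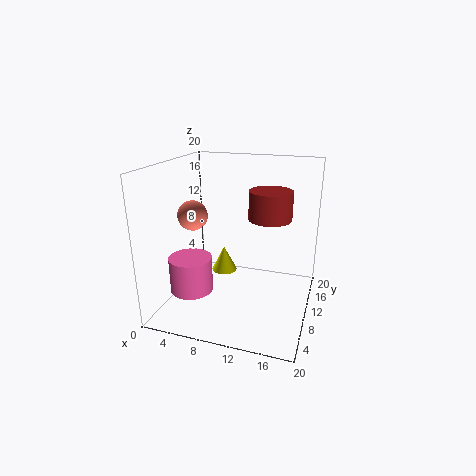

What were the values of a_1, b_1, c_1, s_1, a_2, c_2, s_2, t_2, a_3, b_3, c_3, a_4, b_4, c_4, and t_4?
a_1 = 4; b_1 = 7; c_1 = 2.5; s_1 = 3; a_2 = 6; c_2 = 2; s_2 = 2; t_2 = 4; a_3 = 4.5; b_3 = 7.5; c_3 = 13.5; a_4 = 14; b_4 = 12; c_4 = 12.5; t_4 = 4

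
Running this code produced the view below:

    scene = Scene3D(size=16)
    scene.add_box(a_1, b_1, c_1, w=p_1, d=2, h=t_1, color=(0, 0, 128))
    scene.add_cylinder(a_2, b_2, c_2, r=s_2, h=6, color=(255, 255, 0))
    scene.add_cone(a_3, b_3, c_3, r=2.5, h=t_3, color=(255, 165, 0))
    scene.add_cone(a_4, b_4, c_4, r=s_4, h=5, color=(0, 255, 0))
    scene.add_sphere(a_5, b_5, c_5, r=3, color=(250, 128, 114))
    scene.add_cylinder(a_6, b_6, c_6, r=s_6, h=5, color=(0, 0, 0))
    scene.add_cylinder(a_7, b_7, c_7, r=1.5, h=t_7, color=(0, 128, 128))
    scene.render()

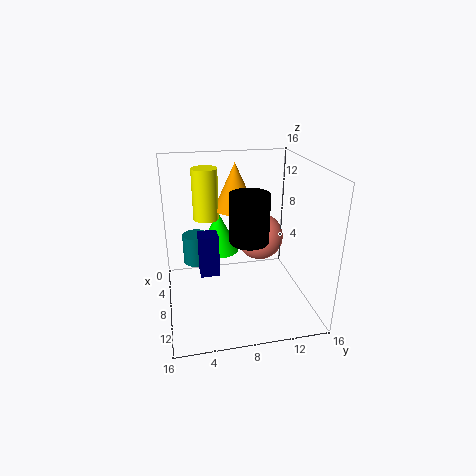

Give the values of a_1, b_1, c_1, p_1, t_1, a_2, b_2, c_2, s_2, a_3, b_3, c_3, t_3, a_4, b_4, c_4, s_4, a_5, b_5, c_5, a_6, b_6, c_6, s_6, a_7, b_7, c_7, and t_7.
a_1 = 8.5, b_1 = 3.5, c_1 = 5, p_1 = 2, t_1 = 4.5, a_2 = 4, b_2 = 5, c_2 = 9, s_2 = 1.5, a_3 = 4, b_3 = 8.5, c_3 = 10, t_3 = 5.5, a_4 = 3.5, b_4 = 6.5, c_4 = 4.5, s_4 = 2.5, a_5 = 3, b_5 = 12, c_5 = 5.5, a_6 = 11, b_6 = 8.5, c_6 = 9, s_6 = 2, a_7 = 5, b_7 = 3.5, c_7 = 4, t_7 = 3.5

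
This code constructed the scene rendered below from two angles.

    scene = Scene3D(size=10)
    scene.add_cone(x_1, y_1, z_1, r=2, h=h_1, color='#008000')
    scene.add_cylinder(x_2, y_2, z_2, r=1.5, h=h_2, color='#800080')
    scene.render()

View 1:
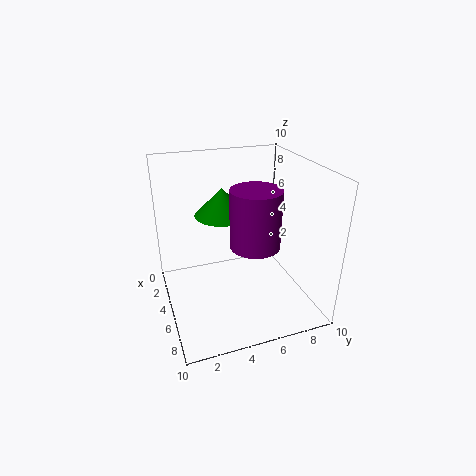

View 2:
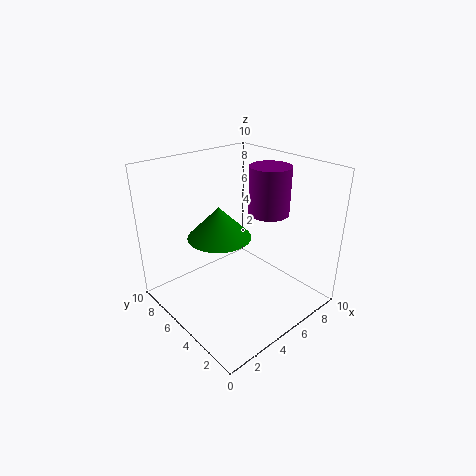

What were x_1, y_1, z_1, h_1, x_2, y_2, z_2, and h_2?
x_1 = 3, y_1 = 4.5, z_1 = 6, h_1 = 2, x_2 = 8, y_2 = 5, z_2 = 6, h_2 = 3.5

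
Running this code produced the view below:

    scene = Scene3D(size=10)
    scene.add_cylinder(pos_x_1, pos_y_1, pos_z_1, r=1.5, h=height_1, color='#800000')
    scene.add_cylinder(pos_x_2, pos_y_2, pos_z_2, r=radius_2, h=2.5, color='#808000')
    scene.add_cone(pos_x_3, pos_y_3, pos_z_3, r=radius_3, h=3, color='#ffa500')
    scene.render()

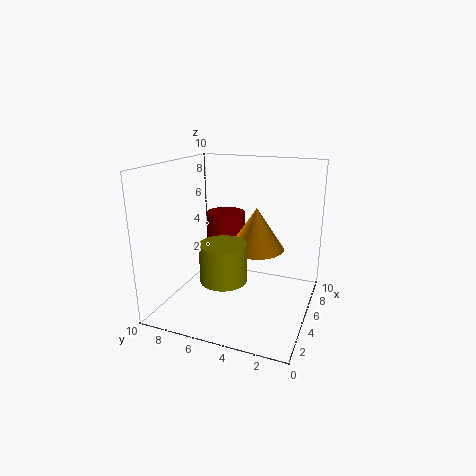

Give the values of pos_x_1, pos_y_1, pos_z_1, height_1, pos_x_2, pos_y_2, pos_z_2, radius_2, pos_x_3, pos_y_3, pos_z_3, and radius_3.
pos_x_1 = 7.5; pos_y_1 = 7; pos_z_1 = 1; height_1 = 5; pos_x_2 = 2.5; pos_y_2 = 5; pos_z_2 = 3; radius_2 = 1.5; pos_x_3 = 6; pos_y_3 = 4; pos_z_3 = 4; radius_3 = 2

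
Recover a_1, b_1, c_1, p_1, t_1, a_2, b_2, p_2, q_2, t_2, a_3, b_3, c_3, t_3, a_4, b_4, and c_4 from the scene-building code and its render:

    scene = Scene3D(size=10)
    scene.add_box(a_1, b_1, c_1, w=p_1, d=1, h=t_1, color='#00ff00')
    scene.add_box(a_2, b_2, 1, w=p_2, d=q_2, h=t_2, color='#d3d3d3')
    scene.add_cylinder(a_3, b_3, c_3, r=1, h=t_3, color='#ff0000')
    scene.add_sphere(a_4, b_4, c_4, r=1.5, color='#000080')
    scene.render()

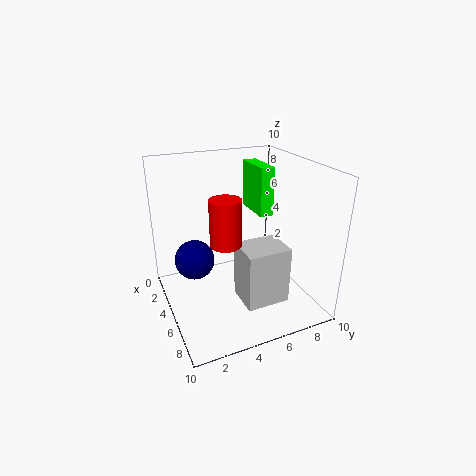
a_1 = 1.5, b_1 = 7, c_1 = 6, p_1 = 3, t_1 = 3.5, a_2 = 5.5, b_2 = 4.5, p_2 = 2.5, q_2 = 3, t_2 = 4, a_3 = 6.5, b_3 = 3.5, c_3 = 5.5, t_3 = 3, a_4 = 2.5, b_4 = 2.5, c_4 = 2.5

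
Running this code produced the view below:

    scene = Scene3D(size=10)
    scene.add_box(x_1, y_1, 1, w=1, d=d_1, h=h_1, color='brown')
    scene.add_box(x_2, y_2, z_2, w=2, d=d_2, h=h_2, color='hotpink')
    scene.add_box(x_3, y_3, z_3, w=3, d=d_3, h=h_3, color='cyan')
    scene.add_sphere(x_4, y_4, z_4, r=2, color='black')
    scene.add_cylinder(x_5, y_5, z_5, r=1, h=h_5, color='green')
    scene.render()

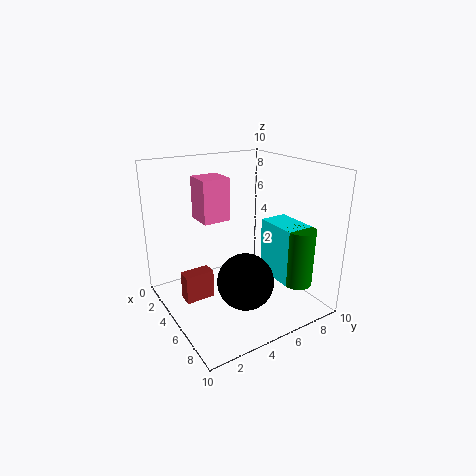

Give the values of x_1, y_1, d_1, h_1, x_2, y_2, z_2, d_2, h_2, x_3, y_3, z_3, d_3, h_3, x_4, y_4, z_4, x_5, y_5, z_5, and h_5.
x_1 = 4; y_1 = 1; d_1 = 2; h_1 = 2; x_2 = 2; y_2 = 3; z_2 = 6; d_2 = 2; h_2 = 3; x_3 = 5; y_3 = 7; z_3 = 2; d_3 = 2; h_3 = 4; x_4 = 6; y_4 = 5; z_4 = 2; x_5 = 8; y_5 = 8; z_5 = 2; h_5 = 4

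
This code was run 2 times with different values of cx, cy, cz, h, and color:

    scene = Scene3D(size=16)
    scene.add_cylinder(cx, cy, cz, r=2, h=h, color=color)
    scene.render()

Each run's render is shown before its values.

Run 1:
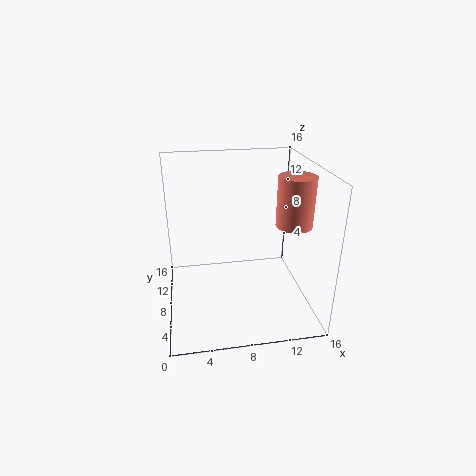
cx = 14, cy = 7, cz = 9.5, h = 5.5, color = 'salmon'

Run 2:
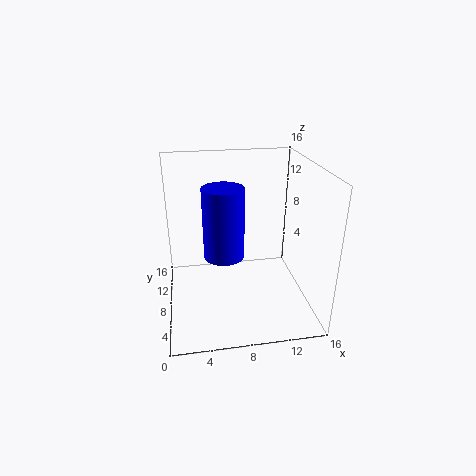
cx = 6, cy = 4.5, cz = 8, h = 7, color = 'blue'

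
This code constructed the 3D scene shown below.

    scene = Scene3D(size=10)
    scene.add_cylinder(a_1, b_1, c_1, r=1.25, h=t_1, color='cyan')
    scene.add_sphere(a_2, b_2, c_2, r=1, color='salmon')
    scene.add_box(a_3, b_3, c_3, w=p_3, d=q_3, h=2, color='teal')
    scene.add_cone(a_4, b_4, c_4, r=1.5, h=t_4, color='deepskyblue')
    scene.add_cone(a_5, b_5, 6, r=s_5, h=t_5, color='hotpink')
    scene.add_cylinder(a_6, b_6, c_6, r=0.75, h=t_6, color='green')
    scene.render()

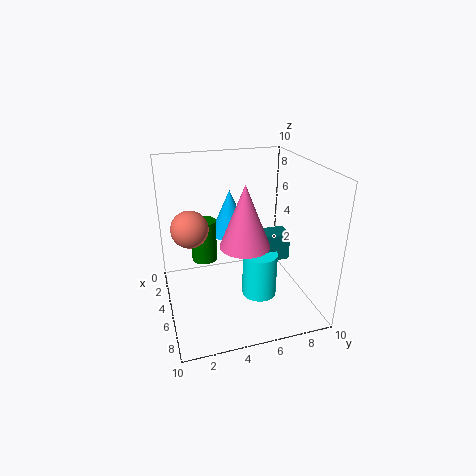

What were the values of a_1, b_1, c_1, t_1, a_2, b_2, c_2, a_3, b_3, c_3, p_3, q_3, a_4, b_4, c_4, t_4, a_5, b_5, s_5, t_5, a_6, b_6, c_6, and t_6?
a_1 = 5.5; b_1 = 6.5; c_1 = 0.5; t_1 = 3.25; a_2 = 8.5; b_2 = 1.25; c_2 = 7.75; a_3 = 4; b_3 = 5.75; c_3 = 3; p_3 = 1.5; q_3 = 3; a_4 = 2; b_4 = 5.25; c_4 = 4; t_4 = 3.5; a_5 = 8; b_5 = 4.5; s_5 = 1.5; t_5 = 3.75; a_6 = 7; b_6 = 2.25; c_6 = 5; t_6 = 2.5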